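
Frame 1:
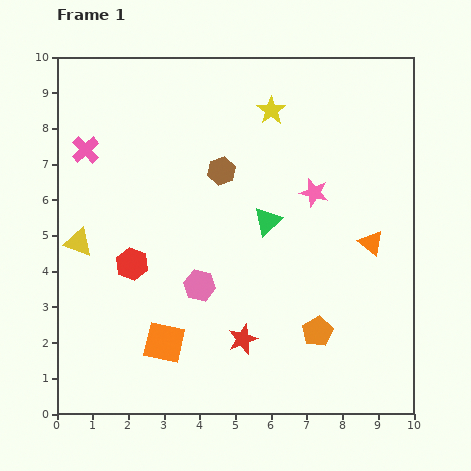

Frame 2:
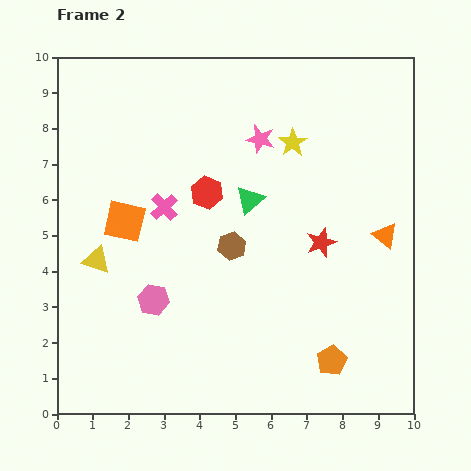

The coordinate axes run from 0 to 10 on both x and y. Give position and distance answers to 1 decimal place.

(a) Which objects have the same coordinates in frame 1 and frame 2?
none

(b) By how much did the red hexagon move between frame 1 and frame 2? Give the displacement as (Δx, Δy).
(2.1, 2.0)

The red hexagon was at (2.1, 4.2) in frame 1 and (4.2, 6.2) in frame 2.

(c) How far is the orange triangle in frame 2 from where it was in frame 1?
0.4

The orange triangle moved from (8.8, 4.8) to (9.2, 5.0), a distance of √(0.4² + 0.2²) ≈ 0.4.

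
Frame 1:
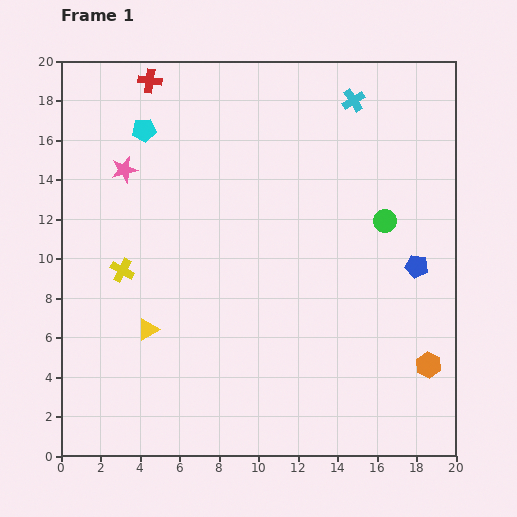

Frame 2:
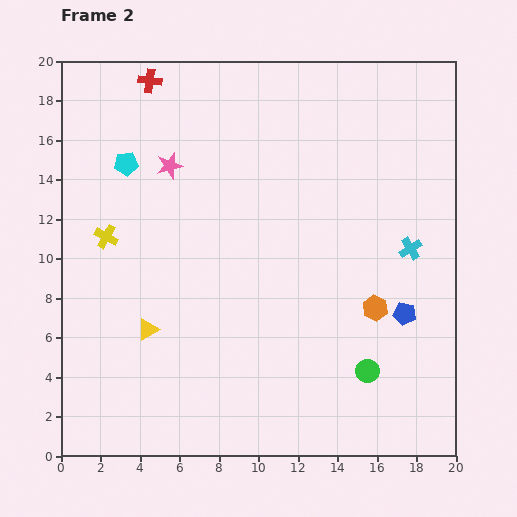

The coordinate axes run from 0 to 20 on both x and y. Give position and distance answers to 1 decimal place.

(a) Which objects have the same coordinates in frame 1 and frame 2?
the yellow triangle, the red cross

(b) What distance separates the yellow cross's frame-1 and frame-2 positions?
1.9

The yellow cross moved from (3.1, 9.4) to (2.3, 11.1), a distance of √(0.8² + 1.7²) ≈ 1.9.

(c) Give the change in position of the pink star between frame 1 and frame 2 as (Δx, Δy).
(2.3, 0.2)

The pink star was at (3.2, 14.5) in frame 1 and (5.5, 14.7) in frame 2.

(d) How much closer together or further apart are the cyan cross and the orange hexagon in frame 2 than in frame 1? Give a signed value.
-10.4

Distance in frame 1: 13.9. Distance in frame 2: 3.5.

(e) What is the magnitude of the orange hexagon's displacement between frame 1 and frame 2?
4.0

The orange hexagon moved from (18.6, 4.6) to (15.9, 7.5), a distance of √(2.7² + 2.9²) ≈ 4.0.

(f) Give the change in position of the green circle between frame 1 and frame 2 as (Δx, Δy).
(-0.9, -7.6)

The green circle was at (16.4, 11.9) in frame 1 and (15.5, 4.3) in frame 2.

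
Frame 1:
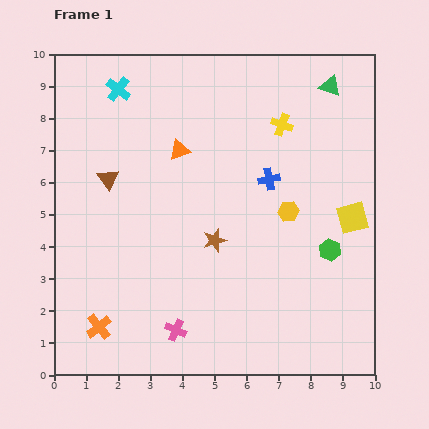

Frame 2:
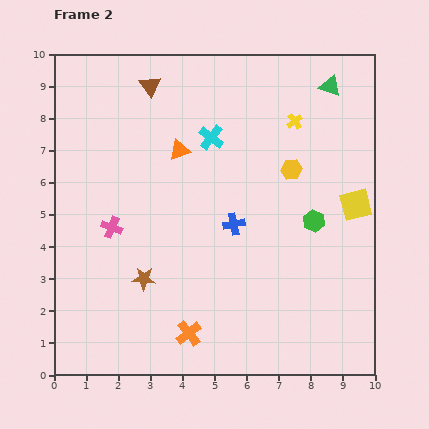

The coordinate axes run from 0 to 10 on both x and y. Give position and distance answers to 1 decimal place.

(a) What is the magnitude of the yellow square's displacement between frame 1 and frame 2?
0.4

The yellow square moved from (9.3, 4.9) to (9.4, 5.3), a distance of √(0.1² + 0.4²) ≈ 0.4.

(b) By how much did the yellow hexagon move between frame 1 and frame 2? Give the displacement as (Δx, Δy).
(0.1, 1.3)

The yellow hexagon was at (7.3, 5.1) in frame 1 and (7.4, 6.4) in frame 2.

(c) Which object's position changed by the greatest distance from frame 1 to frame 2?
the pink cross

(moved 3.8; next 3.3)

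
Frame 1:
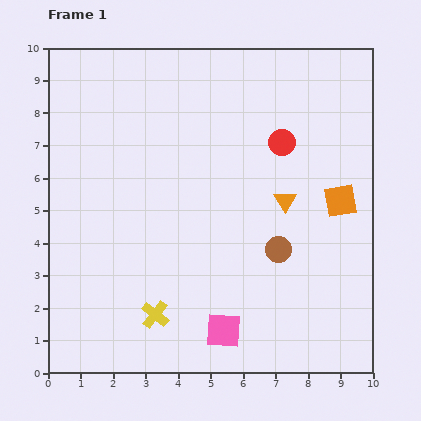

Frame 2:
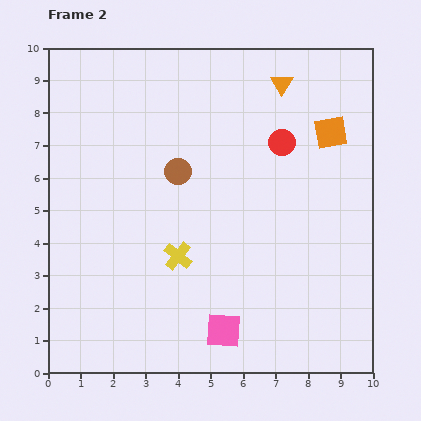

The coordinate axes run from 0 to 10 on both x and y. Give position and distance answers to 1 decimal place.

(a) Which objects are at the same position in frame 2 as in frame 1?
the red circle, the pink square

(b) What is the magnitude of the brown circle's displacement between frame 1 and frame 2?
3.9

The brown circle moved from (7.1, 3.8) to (4.0, 6.2), a distance of √(3.1² + 2.4²) ≈ 3.9.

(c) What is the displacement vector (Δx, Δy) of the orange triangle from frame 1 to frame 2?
(-0.1, 3.6)

The orange triangle was at (7.3, 5.3) in frame 1 and (7.2, 8.9) in frame 2.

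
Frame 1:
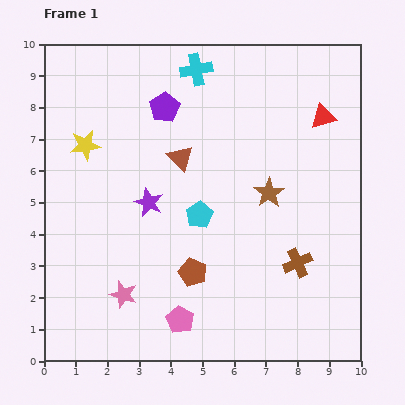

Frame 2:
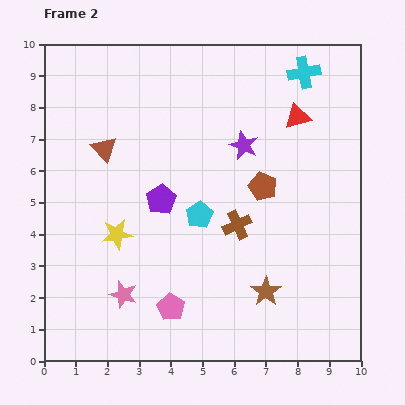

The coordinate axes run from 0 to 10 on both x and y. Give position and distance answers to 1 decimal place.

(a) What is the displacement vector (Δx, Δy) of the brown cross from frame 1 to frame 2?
(-1.9, 1.2)

The brown cross was at (8.0, 3.1) in frame 1 and (6.1, 4.3) in frame 2.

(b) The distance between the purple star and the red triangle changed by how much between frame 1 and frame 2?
-4.2

Distance in frame 1: 6.1. Distance in frame 2: 1.9.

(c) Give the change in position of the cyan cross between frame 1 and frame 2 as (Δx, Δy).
(3.4, -0.1)

The cyan cross was at (4.8, 9.2) in frame 1 and (8.2, 9.1) in frame 2.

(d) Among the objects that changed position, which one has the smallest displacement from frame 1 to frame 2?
the pink pentagon

(moved 0.5)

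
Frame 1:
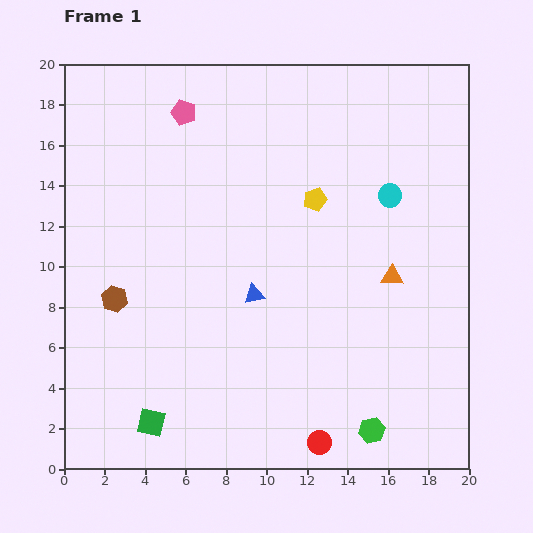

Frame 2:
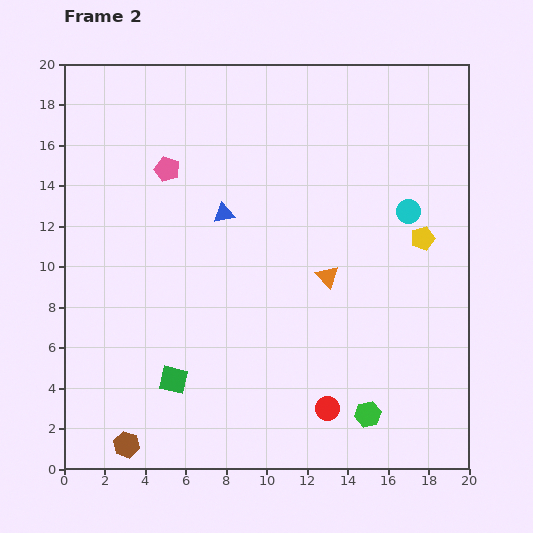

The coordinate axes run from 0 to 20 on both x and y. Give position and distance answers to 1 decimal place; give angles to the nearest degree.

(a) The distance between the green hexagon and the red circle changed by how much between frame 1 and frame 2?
-0.7

Distance in frame 1: 2.7. Distance in frame 2: 2.0.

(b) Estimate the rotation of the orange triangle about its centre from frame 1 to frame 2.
46° clockwise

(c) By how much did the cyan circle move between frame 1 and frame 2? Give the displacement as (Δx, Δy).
(0.9, -0.8)

The cyan circle was at (16.1, 13.5) in frame 1 and (17.0, 12.7) in frame 2.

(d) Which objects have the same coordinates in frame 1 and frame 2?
none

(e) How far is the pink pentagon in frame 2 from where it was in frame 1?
2.9

The pink pentagon moved from (5.9, 17.6) to (5.1, 14.8), a distance of √(0.8² + 2.8²) ≈ 2.9.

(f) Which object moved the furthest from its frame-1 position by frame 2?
the brown hexagon

(moved 7.2; next 5.6)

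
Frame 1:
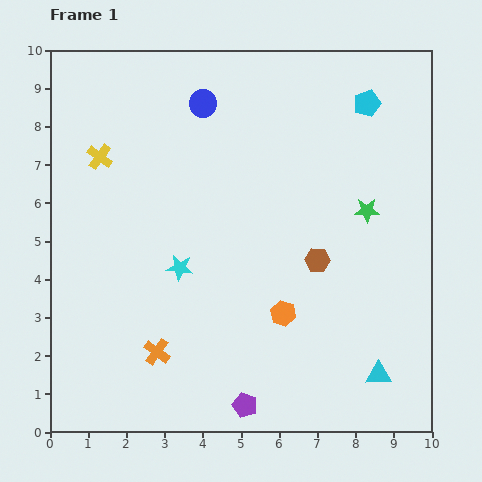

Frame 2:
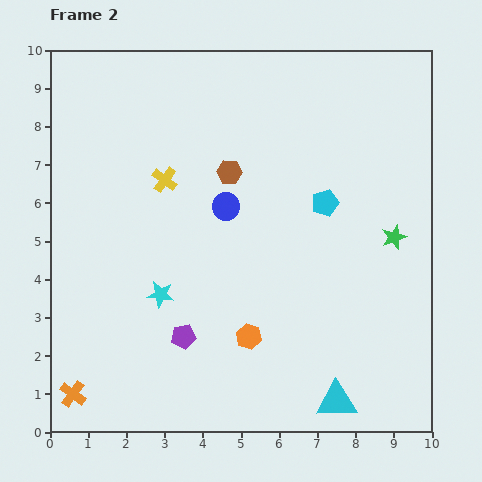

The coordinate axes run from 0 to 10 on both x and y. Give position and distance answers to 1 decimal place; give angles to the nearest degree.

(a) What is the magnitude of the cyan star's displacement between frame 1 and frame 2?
0.9

The cyan star moved from (3.4, 4.3) to (2.9, 3.6), a distance of √(0.5² + 0.7²) ≈ 0.9.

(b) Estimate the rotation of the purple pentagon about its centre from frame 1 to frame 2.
28° counter-clockwise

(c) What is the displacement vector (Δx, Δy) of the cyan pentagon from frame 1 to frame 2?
(-1.1, -2.6)

The cyan pentagon was at (8.3, 8.6) in frame 1 and (7.2, 6.0) in frame 2.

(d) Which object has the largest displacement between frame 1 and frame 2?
the brown hexagon

(moved 3.3; next 2.8)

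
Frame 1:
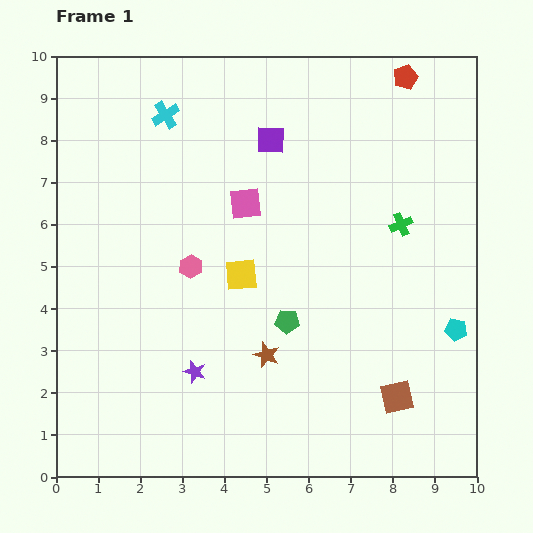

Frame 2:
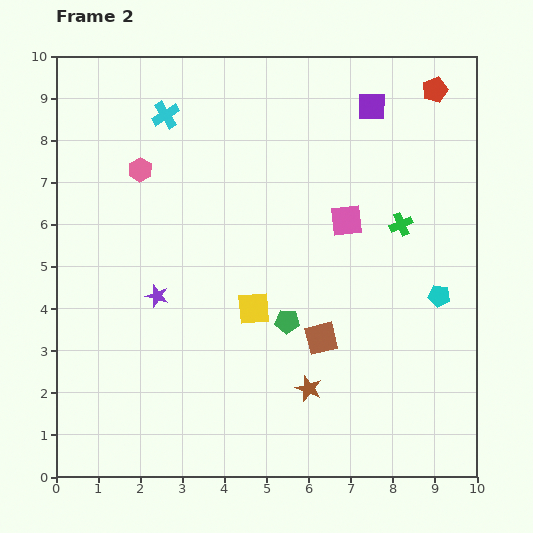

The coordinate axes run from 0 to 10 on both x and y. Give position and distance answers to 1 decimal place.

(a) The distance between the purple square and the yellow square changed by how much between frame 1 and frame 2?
+2.3

Distance in frame 1: 3.3. Distance in frame 2: 5.6.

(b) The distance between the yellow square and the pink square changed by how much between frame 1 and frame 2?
+1.3

Distance in frame 1: 1.7. Distance in frame 2: 3.0.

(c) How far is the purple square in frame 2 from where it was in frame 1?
2.5

The purple square moved from (5.1, 8.0) to (7.5, 8.8), a distance of √(2.4² + 0.8²) ≈ 2.5.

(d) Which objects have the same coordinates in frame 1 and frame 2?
the cyan cross, the green pentagon, the green cross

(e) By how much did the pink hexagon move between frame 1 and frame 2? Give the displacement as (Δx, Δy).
(-1.2, 2.3)

The pink hexagon was at (3.2, 5.0) in frame 1 and (2.0, 7.3) in frame 2.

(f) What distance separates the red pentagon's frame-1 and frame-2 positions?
0.8

The red pentagon moved from (8.3, 9.5) to (9.0, 9.2), a distance of √(0.7² + 0.3²) ≈ 0.8.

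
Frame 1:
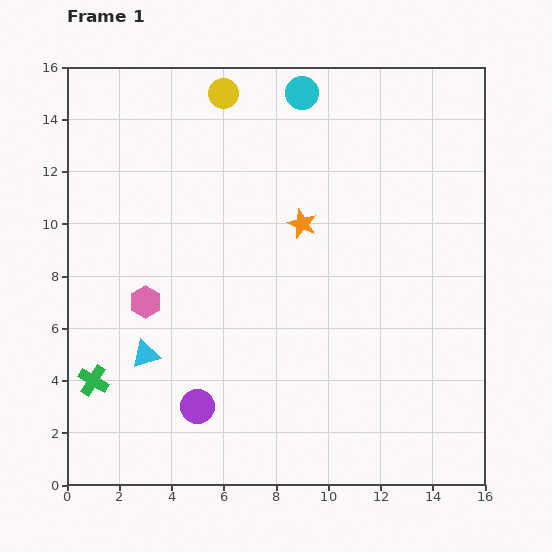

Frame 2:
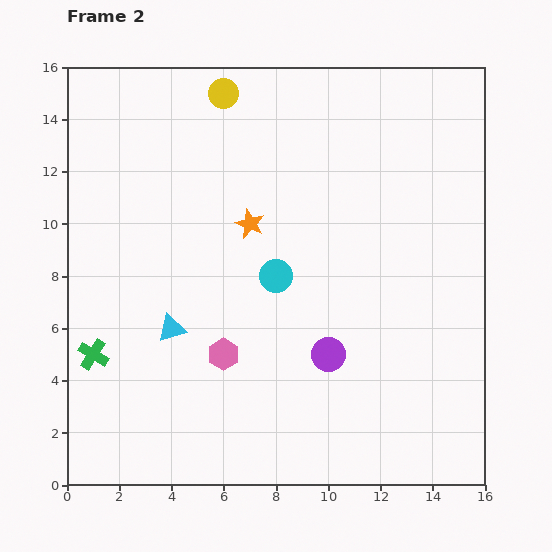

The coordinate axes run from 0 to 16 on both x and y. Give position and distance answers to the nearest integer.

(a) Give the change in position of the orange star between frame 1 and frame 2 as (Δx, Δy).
(-2, 0)

The orange star was at (9, 10) in frame 1 and (7, 10) in frame 2.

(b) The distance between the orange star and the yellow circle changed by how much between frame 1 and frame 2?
-1

Distance in frame 1: 6. Distance in frame 2: 5.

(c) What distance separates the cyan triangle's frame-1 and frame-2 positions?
1

The cyan triangle moved from (3, 5) to (4, 6), a distance of √(1² + 1²) ≈ 1.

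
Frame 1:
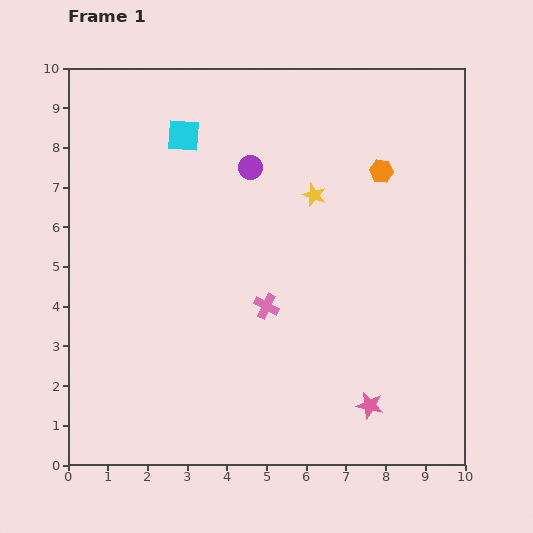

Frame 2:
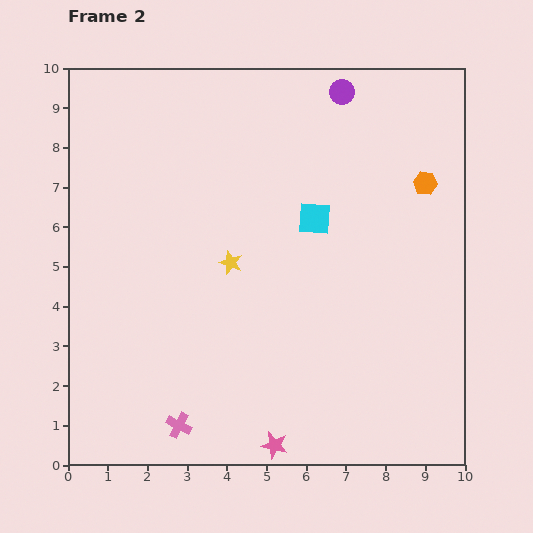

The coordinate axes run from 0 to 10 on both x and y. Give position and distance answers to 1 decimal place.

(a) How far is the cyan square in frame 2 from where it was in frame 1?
3.9

The cyan square moved from (2.9, 8.3) to (6.2, 6.2), a distance of √(3.3² + 2.1²) ≈ 3.9.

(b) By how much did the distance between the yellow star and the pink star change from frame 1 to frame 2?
-0.8

Distance in frame 1: 5.5. Distance in frame 2: 4.7.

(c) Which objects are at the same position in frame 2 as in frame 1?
none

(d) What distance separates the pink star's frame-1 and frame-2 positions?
2.6

The pink star moved from (7.6, 1.5) to (5.2, 0.5), a distance of √(2.4² + 1.0²) ≈ 2.6.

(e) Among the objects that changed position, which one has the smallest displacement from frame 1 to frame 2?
the orange hexagon

(moved 1.1)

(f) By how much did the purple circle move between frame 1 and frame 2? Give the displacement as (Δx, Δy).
(2.3, 1.9)

The purple circle was at (4.6, 7.5) in frame 1 and (6.9, 9.4) in frame 2.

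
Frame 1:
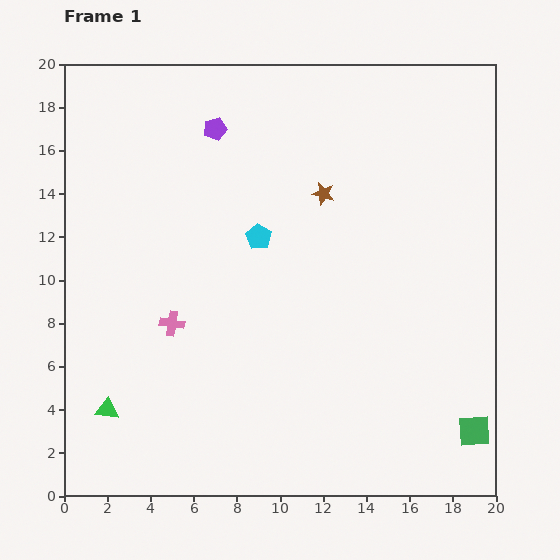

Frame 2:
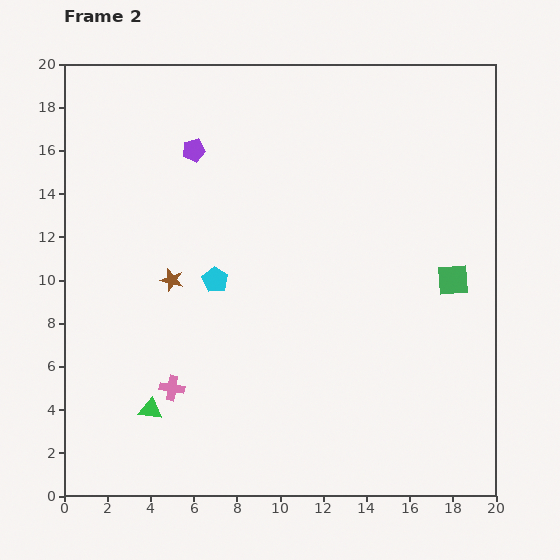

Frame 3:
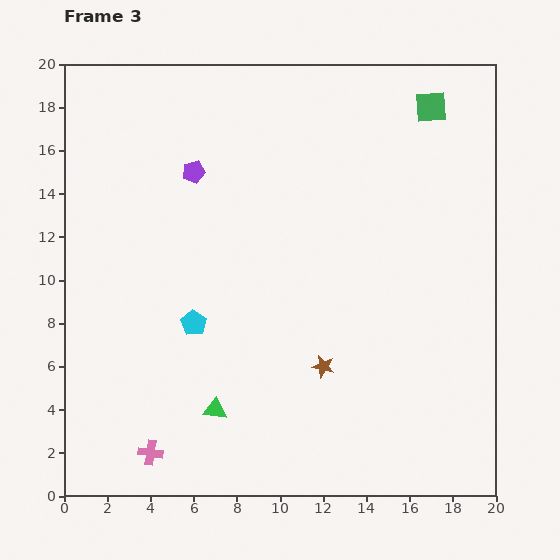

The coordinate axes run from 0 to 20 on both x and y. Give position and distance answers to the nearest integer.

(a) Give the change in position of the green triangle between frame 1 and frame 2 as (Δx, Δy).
(2, 0)

The green triangle was at (2, 4) in frame 1 and (4, 4) in frame 2.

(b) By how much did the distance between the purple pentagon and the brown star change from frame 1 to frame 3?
+5

Distance in frame 1: 6. Distance in frame 3: 11.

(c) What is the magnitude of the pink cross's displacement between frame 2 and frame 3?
3

The pink cross moved from (5, 5) to (4, 2), a distance of √(1² + 3²) ≈ 3.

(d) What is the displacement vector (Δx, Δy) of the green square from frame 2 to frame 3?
(-1, 8)

The green square was at (18, 10) in frame 2 and (17, 18) in frame 3.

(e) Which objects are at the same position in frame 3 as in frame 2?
none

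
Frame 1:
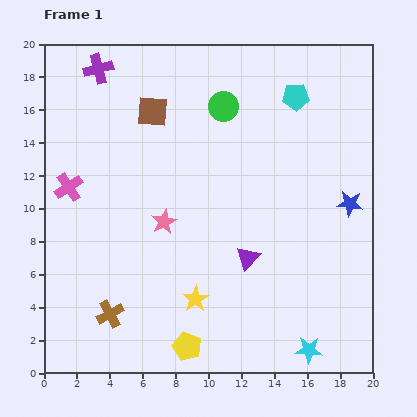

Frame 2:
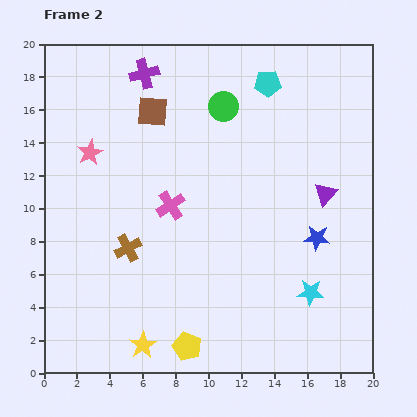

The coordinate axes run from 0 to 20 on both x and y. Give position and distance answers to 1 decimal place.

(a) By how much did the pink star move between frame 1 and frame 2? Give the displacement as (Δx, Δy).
(-4.5, 4.2)

The pink star was at (7.3, 9.2) in frame 1 and (2.8, 13.4) in frame 2.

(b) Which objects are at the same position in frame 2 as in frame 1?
the green circle, the yellow pentagon, the brown square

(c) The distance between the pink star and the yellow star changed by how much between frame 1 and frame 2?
+7.0

Distance in frame 1: 5.1. Distance in frame 2: 12.1.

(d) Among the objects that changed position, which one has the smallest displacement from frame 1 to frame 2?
the cyan pentagon

(moved 1.9)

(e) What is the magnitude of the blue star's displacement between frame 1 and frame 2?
2.9

The blue star moved from (18.6, 10.3) to (16.6, 8.2), a distance of √(2.0² + 2.1²) ≈ 2.9.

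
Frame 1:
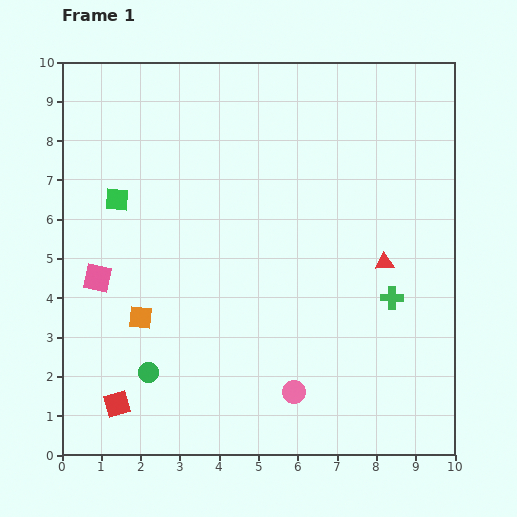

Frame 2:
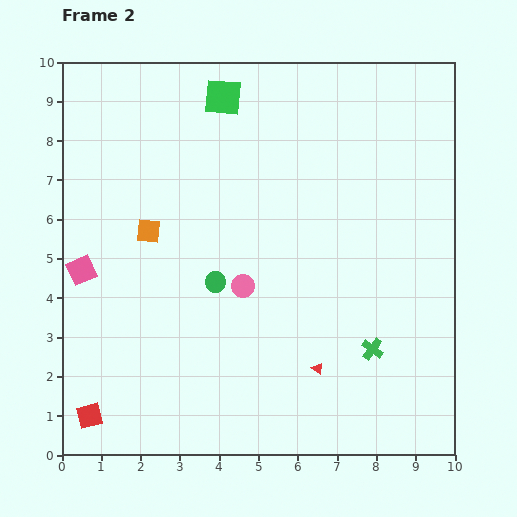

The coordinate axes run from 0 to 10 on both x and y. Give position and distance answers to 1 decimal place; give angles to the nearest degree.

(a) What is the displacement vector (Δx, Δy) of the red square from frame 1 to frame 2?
(-0.7, -0.3)

The red square was at (1.4, 1.3) in frame 1 and (0.7, 1.0) in frame 2.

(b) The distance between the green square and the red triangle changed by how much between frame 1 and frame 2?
+0.3

Distance in frame 1: 7.0. Distance in frame 2: 7.3.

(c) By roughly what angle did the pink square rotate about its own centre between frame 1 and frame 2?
35° counter-clockwise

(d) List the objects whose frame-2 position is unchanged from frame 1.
none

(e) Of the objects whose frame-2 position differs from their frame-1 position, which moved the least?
the pink square

(moved 0.4)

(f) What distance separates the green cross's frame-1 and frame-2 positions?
1.4

The green cross moved from (8.4, 4.0) to (7.9, 2.7), a distance of √(0.5² + 1.3²) ≈ 1.4.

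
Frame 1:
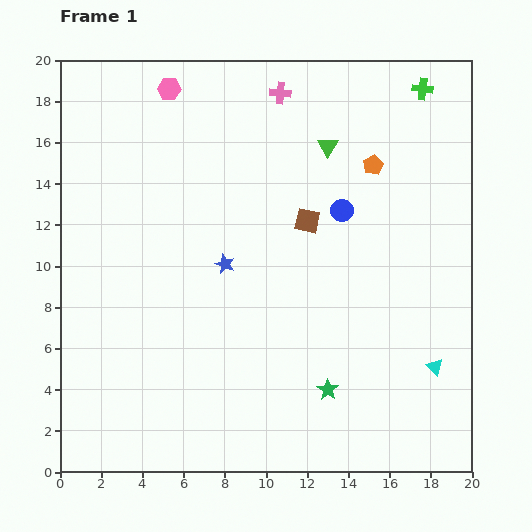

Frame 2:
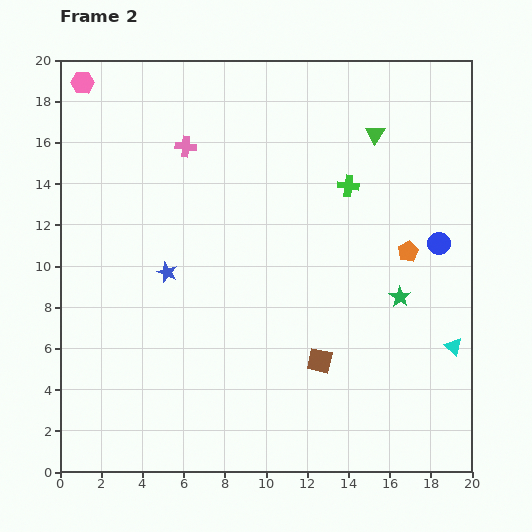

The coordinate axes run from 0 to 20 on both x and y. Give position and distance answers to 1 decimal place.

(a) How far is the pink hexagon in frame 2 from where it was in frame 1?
4.2

The pink hexagon moved from (5.3, 18.6) to (1.1, 18.9), a distance of √(4.2² + 0.3²) ≈ 4.2.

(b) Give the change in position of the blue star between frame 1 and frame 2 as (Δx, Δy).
(-2.8, -0.4)

The blue star was at (8.0, 10.1) in frame 1 and (5.2, 9.7) in frame 2.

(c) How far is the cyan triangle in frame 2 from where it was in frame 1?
1.3

The cyan triangle moved from (18.2, 5.1) to (19.1, 6.1), a distance of √(0.9² + 1.0²) ≈ 1.3.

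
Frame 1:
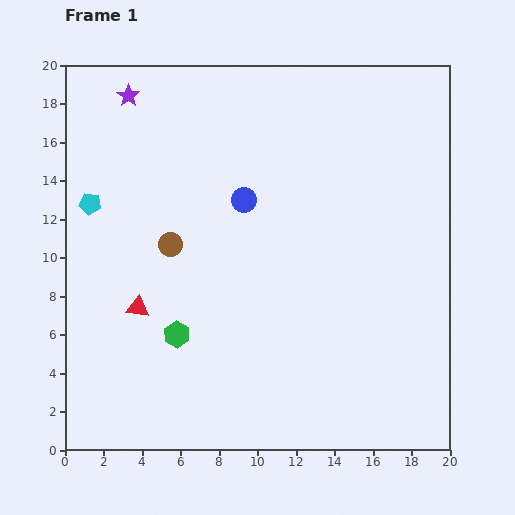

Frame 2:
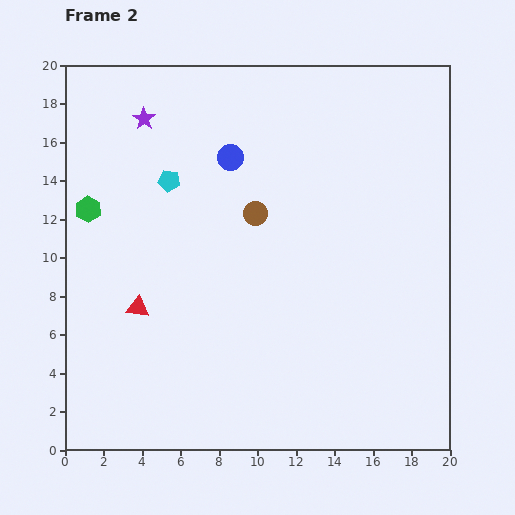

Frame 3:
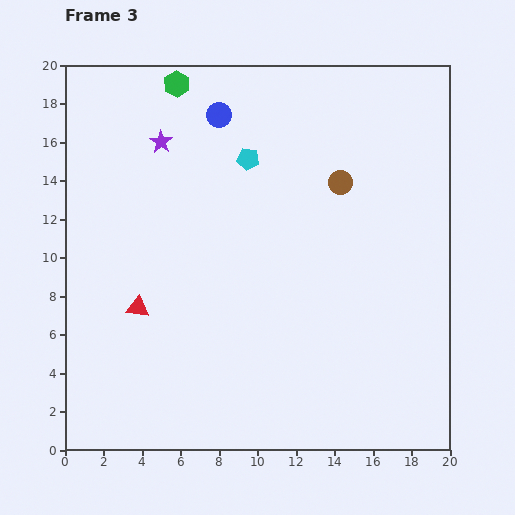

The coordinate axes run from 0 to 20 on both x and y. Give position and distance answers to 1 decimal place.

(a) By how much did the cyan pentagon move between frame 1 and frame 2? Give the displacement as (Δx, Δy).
(4.1, 1.2)

The cyan pentagon was at (1.3, 12.8) in frame 1 and (5.4, 14.0) in frame 2.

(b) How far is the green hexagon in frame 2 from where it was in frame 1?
8.0

The green hexagon moved from (5.8, 6.0) to (1.2, 12.5), a distance of √(4.6² + 6.5²) ≈ 8.0.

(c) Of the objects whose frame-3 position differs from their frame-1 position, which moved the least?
the purple star

(moved 2.9)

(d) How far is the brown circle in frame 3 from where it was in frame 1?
9.4

The brown circle moved from (5.5, 10.7) to (14.3, 13.9), a distance of √(8.8² + 3.2²) ≈ 9.4.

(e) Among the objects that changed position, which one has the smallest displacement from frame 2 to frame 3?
the purple star

(moved 1.5)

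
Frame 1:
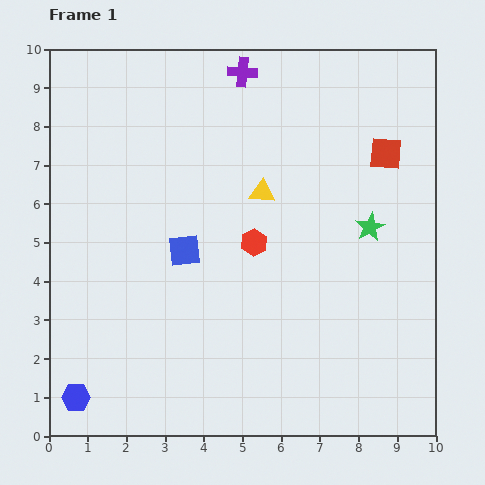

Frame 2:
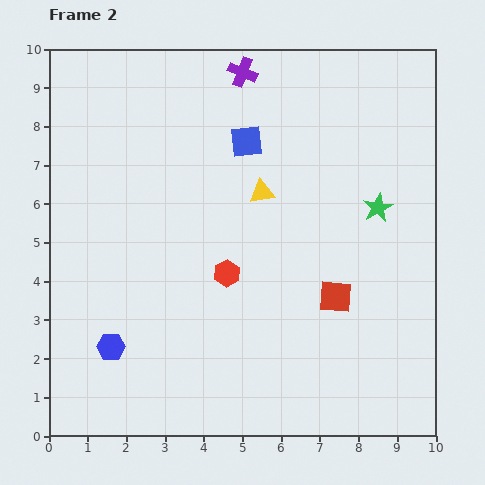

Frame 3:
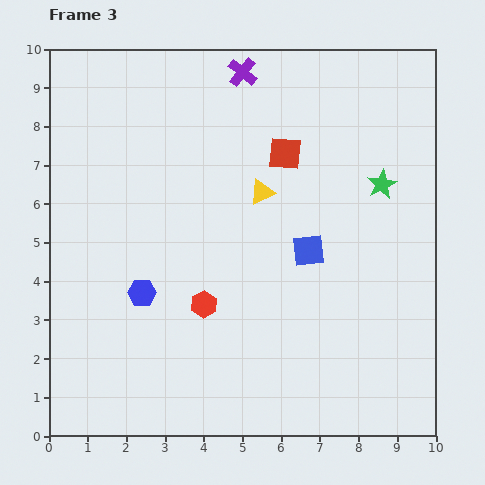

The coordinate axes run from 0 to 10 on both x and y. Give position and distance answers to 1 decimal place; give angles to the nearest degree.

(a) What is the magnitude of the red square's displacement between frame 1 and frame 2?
3.9

The red square moved from (8.7, 7.3) to (7.4, 3.6), a distance of √(1.3² + 3.7²) ≈ 3.9.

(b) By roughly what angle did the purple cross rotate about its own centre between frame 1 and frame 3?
35° clockwise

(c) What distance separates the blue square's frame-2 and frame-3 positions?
3.2

The blue square moved from (5.1, 7.6) to (6.7, 4.8), a distance of √(1.6² + 2.8²) ≈ 3.2.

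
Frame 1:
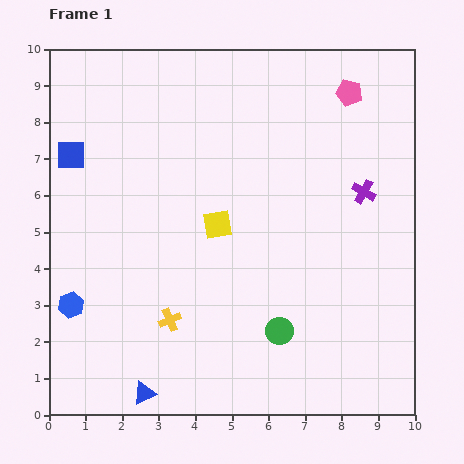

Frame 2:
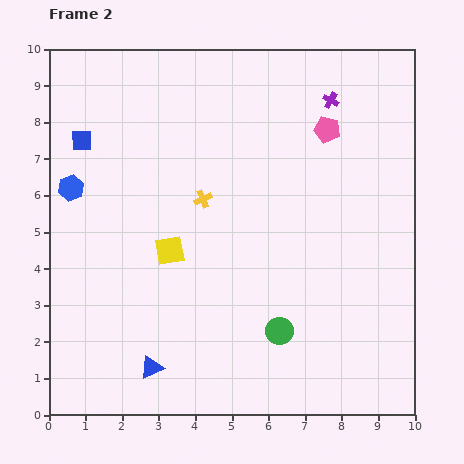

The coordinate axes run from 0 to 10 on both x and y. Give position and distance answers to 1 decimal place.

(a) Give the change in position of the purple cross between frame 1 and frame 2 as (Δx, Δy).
(-0.9, 2.5)

The purple cross was at (8.6, 6.1) in frame 1 and (7.7, 8.6) in frame 2.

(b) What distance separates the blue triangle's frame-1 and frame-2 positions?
0.7

The blue triangle moved from (2.6, 0.6) to (2.8, 1.3), a distance of √(0.2² + 0.7²) ≈ 0.7.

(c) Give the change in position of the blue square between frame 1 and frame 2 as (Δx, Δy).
(0.3, 0.4)

The blue square was at (0.6, 7.1) in frame 1 and (0.9, 7.5) in frame 2.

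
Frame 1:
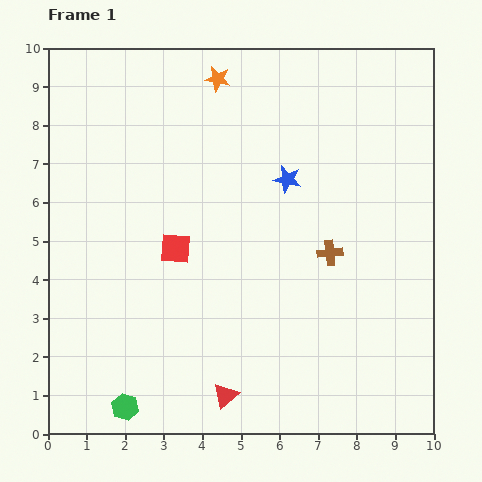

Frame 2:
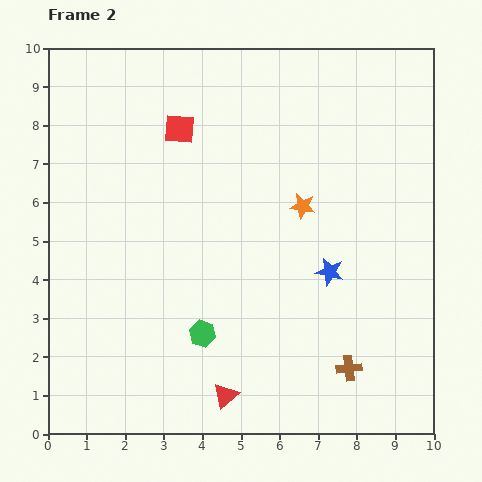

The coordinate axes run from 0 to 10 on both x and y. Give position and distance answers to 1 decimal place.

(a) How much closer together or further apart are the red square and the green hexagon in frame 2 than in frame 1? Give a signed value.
+1.0

Distance in frame 1: 4.3. Distance in frame 2: 5.3.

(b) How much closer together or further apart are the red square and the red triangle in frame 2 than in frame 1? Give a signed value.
+3.0

Distance in frame 1: 4.0. Distance in frame 2: 7.0.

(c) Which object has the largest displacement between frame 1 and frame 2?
the orange star

(moved 4.0; next 3.1)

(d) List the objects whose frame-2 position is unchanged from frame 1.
the red triangle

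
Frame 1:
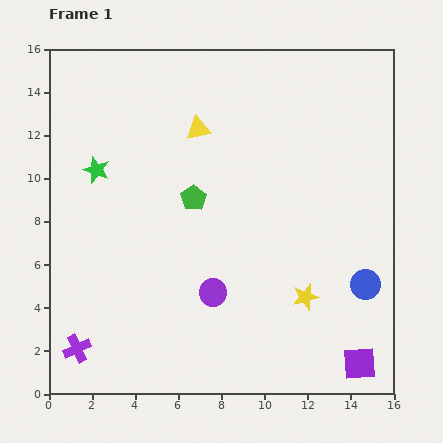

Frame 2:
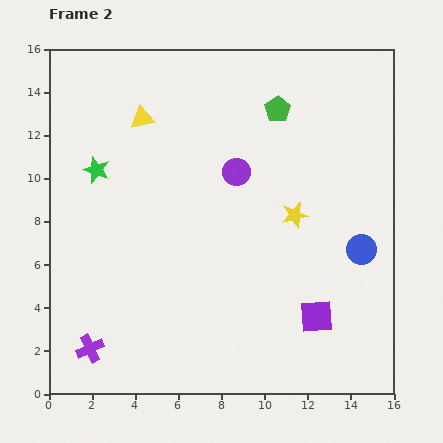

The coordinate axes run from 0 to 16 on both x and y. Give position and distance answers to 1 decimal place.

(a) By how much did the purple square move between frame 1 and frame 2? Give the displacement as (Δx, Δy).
(-2.0, 2.2)

The purple square was at (14.4, 1.4) in frame 1 and (12.4, 3.6) in frame 2.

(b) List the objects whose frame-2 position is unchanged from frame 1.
the green star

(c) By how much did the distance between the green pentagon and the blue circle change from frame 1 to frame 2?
-1.3

Distance in frame 1: 8.9. Distance in frame 2: 7.6.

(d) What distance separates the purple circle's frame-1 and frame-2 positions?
5.7

The purple circle moved from (7.6, 4.7) to (8.7, 10.3), a distance of √(1.1² + 5.6²) ≈ 5.7.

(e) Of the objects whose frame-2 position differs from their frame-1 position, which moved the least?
the purple cross

(moved 0.6)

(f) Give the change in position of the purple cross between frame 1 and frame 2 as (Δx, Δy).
(0.6, 0.0)

The purple cross was at (1.3, 2.1) in frame 1 and (1.9, 2.1) in frame 2.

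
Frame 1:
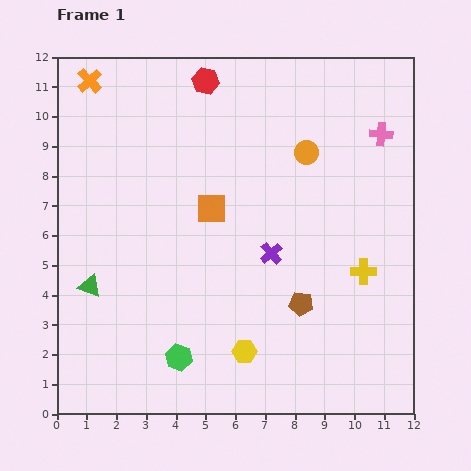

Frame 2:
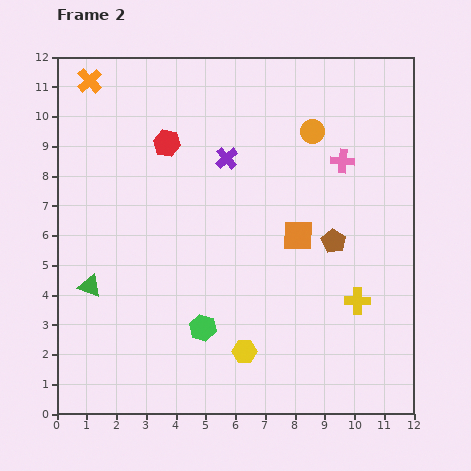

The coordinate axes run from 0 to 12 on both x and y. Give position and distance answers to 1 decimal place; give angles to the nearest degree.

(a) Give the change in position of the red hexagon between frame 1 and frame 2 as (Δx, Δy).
(-1.3, -2.1)

The red hexagon was at (5.0, 11.2) in frame 1 and (3.7, 9.1) in frame 2.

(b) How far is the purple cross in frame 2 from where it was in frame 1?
3.5

The purple cross moved from (7.2, 5.4) to (5.7, 8.6), a distance of √(1.5² + 3.2²) ≈ 3.5.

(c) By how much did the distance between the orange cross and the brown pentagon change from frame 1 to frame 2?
-0.5

Distance in frame 1: 10.3. Distance in frame 2: 9.8.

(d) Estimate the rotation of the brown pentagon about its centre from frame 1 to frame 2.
21° clockwise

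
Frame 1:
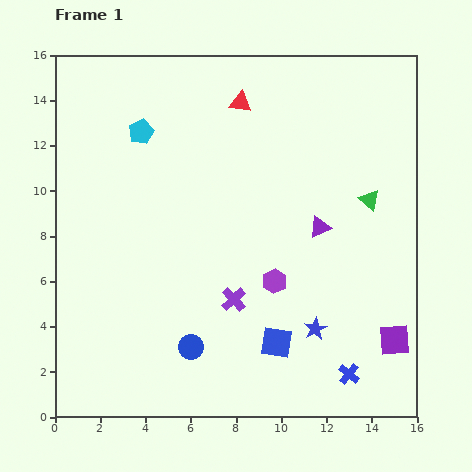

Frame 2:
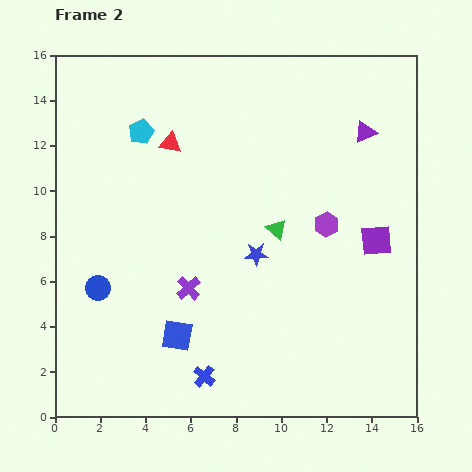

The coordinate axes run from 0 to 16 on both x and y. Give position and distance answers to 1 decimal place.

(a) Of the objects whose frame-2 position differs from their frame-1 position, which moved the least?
the purple cross

(moved 2.1)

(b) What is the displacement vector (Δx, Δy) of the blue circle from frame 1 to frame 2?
(-4.1, 2.6)

The blue circle was at (6.0, 3.1) in frame 1 and (1.9, 5.7) in frame 2.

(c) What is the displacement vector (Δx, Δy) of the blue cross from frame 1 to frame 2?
(-6.4, -0.1)

The blue cross was at (13.0, 1.9) in frame 1 and (6.6, 1.8) in frame 2.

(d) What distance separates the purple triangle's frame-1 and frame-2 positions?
4.7

The purple triangle moved from (11.7, 8.4) to (13.7, 12.6), a distance of √(2.0² + 4.2²) ≈ 4.7.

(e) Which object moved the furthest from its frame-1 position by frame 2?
the blue cross

(moved 6.4; next 4.9)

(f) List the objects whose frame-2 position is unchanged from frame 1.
the cyan pentagon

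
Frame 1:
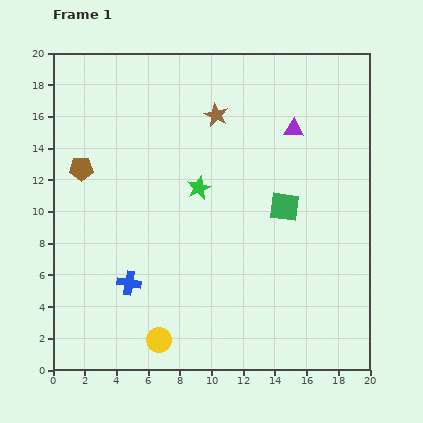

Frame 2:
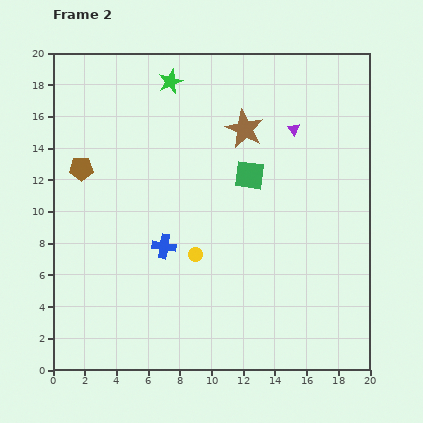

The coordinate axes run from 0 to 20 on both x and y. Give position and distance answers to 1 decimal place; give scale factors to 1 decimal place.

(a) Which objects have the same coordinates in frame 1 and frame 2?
the purple triangle, the brown pentagon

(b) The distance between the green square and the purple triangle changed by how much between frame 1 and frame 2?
-0.9

Distance in frame 1: 4.9. Distance in frame 2: 4.0.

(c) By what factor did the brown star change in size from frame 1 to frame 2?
1.6×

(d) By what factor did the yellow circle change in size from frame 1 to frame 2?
0.6×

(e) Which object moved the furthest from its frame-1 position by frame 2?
the green star

(moved 6.9; next 5.9)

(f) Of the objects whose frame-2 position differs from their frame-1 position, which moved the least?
the brown star

(moved 2.0)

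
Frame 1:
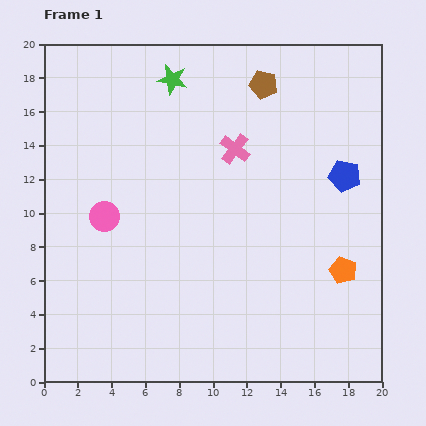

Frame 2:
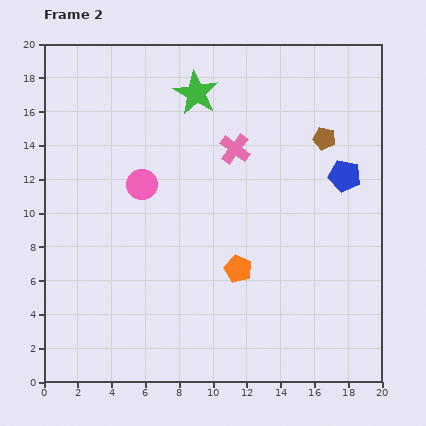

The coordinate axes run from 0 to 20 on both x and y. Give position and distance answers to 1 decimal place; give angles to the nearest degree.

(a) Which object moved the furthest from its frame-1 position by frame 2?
the orange pentagon

(moved 6.2; next 4.8)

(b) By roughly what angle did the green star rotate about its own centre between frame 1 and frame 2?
18° clockwise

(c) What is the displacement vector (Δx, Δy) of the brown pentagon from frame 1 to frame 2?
(3.6, -3.2)

The brown pentagon was at (13.0, 17.6) in frame 1 and (16.6, 14.4) in frame 2.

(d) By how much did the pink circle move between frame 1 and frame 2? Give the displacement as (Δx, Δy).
(2.2, 1.9)

The pink circle was at (3.6, 9.8) in frame 1 and (5.8, 11.7) in frame 2.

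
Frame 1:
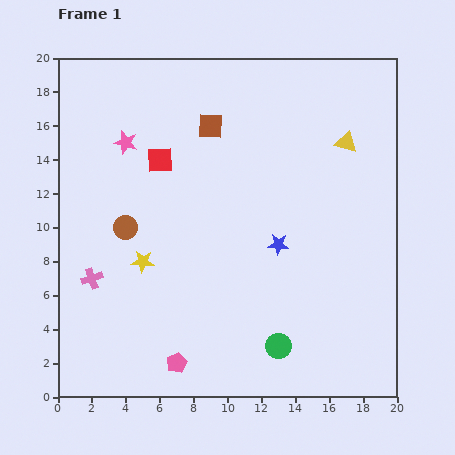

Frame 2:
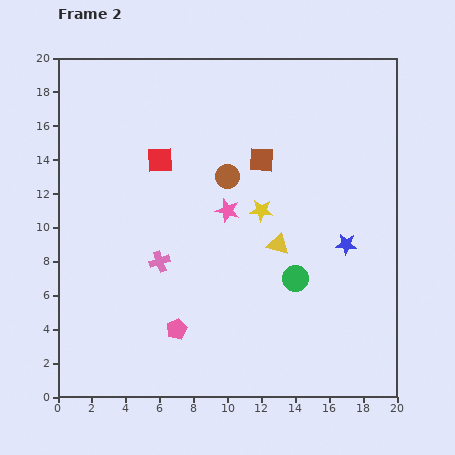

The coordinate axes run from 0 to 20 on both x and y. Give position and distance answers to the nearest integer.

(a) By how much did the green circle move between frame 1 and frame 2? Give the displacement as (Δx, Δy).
(1, 4)

The green circle was at (13, 3) in frame 1 and (14, 7) in frame 2.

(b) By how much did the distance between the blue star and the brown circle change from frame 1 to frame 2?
-1

Distance in frame 1: 9. Distance in frame 2: 8.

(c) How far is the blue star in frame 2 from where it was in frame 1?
4

The blue star moved from (13, 9) to (17, 9), a distance of √(4² + 0²) ≈ 4.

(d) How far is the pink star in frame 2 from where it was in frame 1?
7

The pink star moved from (4, 15) to (10, 11), a distance of √(6² + 4²) ≈ 7.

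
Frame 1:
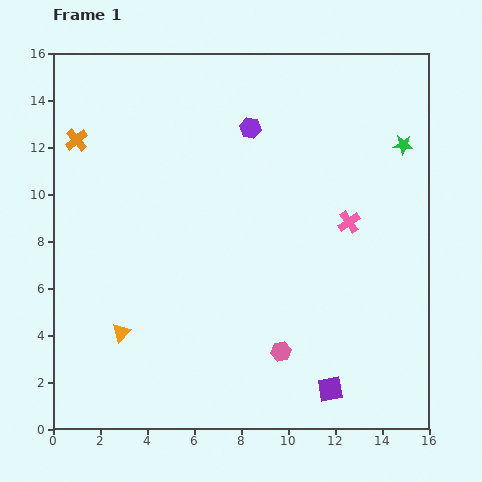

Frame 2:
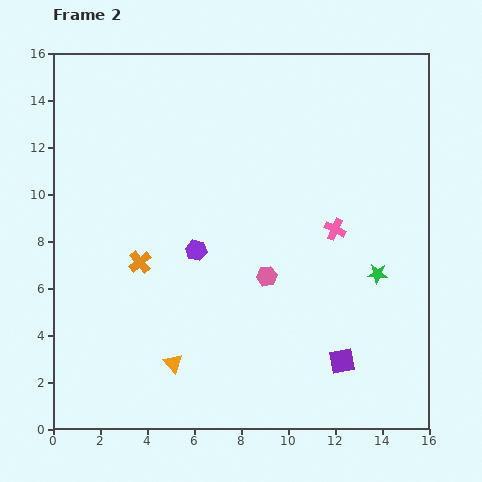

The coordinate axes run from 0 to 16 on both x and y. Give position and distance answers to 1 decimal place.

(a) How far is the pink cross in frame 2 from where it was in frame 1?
0.7

The pink cross moved from (12.6, 8.8) to (12.0, 8.5), a distance of √(0.6² + 0.3²) ≈ 0.7.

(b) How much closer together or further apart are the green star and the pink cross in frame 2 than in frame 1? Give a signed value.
-1.4

Distance in frame 1: 4.0. Distance in frame 2: 2.6.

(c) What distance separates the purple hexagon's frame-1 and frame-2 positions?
5.7

The purple hexagon moved from (8.4, 12.8) to (6.1, 7.6), a distance of √(2.3² + 5.2²) ≈ 5.7.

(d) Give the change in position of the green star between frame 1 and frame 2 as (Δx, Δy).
(-1.1, -5.5)

The green star was at (14.9, 12.1) in frame 1 and (13.8, 6.6) in frame 2.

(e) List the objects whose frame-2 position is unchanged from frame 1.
none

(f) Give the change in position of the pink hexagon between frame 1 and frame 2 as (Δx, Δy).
(-0.6, 3.2)

The pink hexagon was at (9.7, 3.3) in frame 1 and (9.1, 6.5) in frame 2.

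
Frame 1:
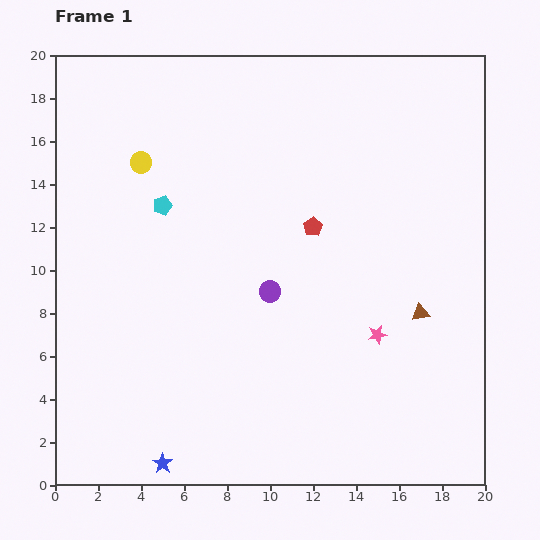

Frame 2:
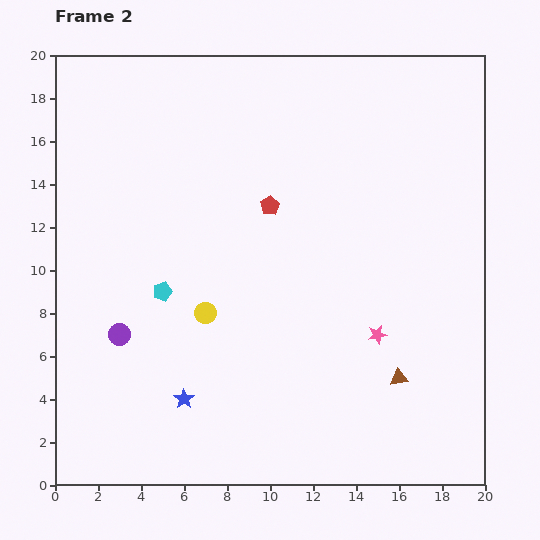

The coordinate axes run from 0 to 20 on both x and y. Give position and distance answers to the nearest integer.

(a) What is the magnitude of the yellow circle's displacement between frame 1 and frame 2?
8

The yellow circle moved from (4, 15) to (7, 8), a distance of √(3² + 7²) ≈ 8.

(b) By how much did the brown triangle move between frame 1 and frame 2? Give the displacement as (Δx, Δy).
(-1, -3)

The brown triangle was at (17, 8) in frame 1 and (16, 5) in frame 2.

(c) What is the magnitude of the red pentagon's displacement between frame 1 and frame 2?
2

The red pentagon moved from (12, 12) to (10, 13), a distance of √(2² + 1²) ≈ 2.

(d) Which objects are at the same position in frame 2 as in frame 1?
the pink star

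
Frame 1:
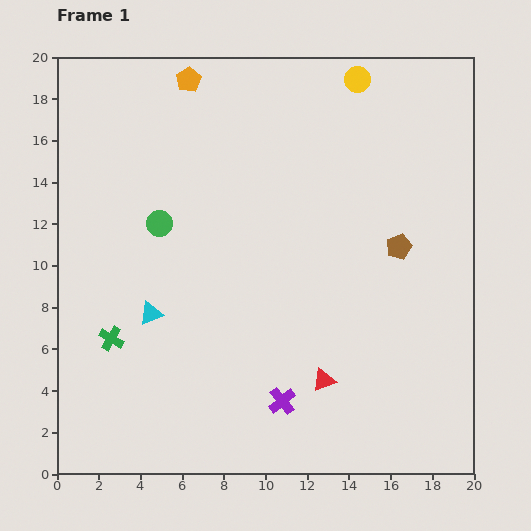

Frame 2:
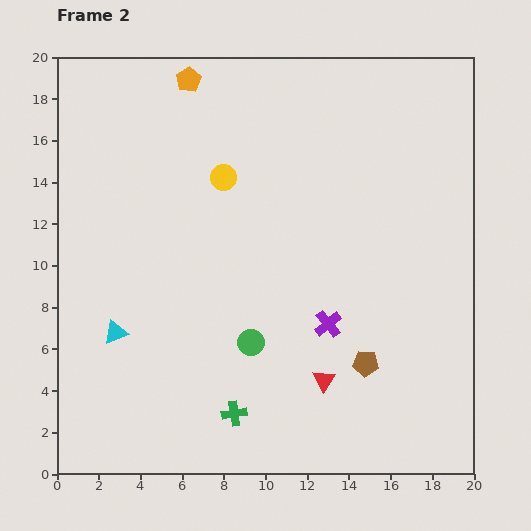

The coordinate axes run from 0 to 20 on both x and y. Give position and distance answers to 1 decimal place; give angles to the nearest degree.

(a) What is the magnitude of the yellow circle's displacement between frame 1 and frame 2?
7.9

The yellow circle moved from (14.4, 18.9) to (8.0, 14.2), a distance of √(6.4² + 4.7²) ≈ 7.9.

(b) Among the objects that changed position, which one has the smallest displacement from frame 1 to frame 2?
the cyan triangle

(moved 1.9)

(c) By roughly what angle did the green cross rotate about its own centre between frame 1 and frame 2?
39° counter-clockwise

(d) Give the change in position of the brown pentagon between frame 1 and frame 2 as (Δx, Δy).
(-1.6, -5.6)

The brown pentagon was at (16.4, 10.9) in frame 1 and (14.8, 5.3) in frame 2.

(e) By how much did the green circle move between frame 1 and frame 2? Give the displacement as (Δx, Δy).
(4.4, -5.7)

The green circle was at (4.9, 12.0) in frame 1 and (9.3, 6.3) in frame 2.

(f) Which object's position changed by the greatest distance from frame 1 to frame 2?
the yellow circle

(moved 7.9; next 7.2)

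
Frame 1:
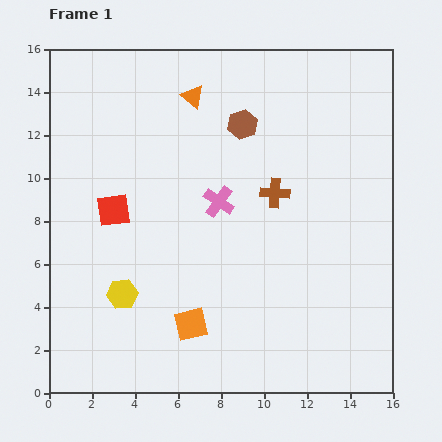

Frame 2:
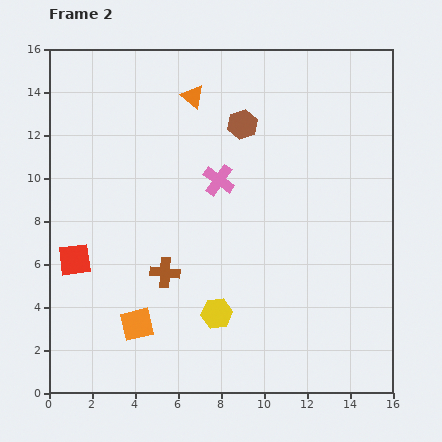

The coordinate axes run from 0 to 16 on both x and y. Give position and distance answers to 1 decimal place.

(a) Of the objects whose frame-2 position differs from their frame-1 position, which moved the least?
the pink cross

(moved 1.0)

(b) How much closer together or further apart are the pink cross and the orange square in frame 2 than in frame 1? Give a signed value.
+1.9

Distance in frame 1: 5.8. Distance in frame 2: 7.7.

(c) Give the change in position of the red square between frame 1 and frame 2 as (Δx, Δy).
(-1.8, -2.3)

The red square was at (3.0, 8.5) in frame 1 and (1.2, 6.2) in frame 2.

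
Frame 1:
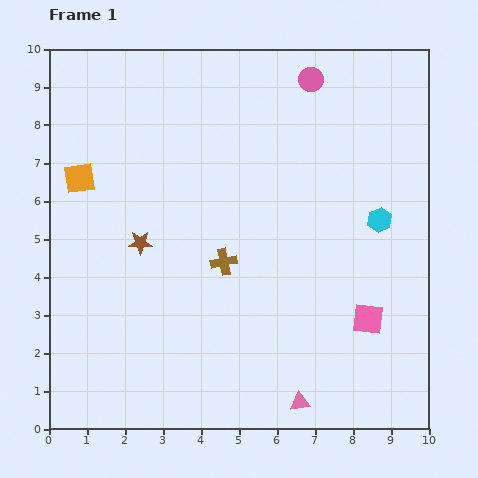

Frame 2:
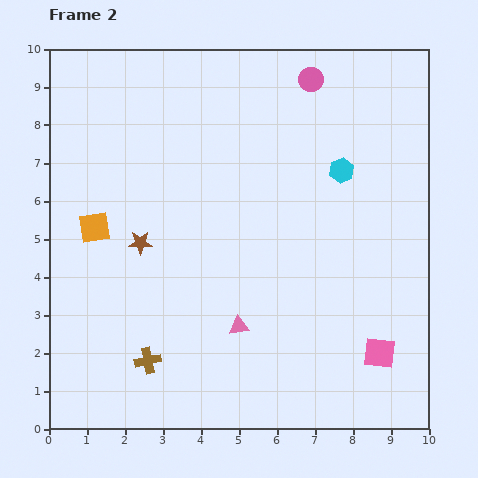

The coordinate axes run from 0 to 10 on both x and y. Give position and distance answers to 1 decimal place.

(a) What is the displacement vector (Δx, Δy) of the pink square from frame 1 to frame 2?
(0.3, -0.9)

The pink square was at (8.4, 2.9) in frame 1 and (8.7, 2.0) in frame 2.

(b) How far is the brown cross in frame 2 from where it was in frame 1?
3.3

The brown cross moved from (4.6, 4.4) to (2.6, 1.8), a distance of √(2.0² + 2.6²) ≈ 3.3.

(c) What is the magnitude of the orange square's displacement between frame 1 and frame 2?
1.4

The orange square moved from (0.8, 6.6) to (1.2, 5.3), a distance of √(0.4² + 1.3²) ≈ 1.4.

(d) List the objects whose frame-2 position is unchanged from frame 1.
the pink circle, the brown star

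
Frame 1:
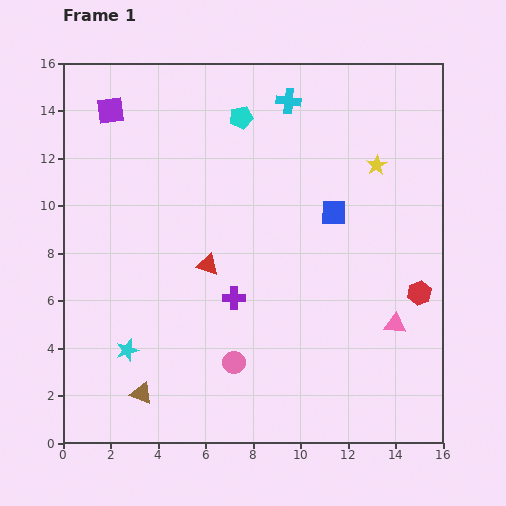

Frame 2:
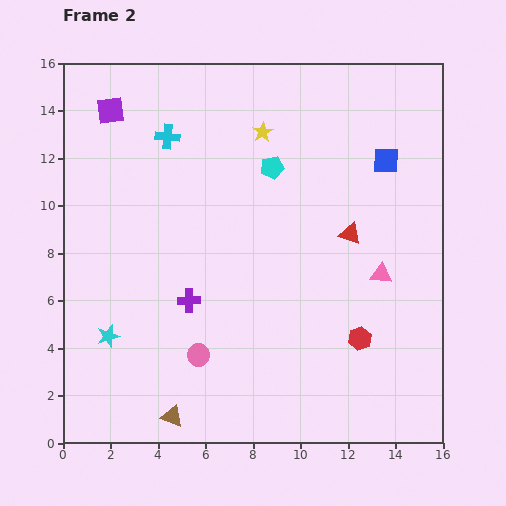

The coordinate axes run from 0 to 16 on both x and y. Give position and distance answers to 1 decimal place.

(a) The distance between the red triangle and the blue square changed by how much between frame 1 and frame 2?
-2.3

Distance in frame 1: 5.7. Distance in frame 2: 3.4.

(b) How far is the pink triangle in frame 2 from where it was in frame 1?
2.2

The pink triangle moved from (14.0, 5.0) to (13.4, 7.1), a distance of √(0.6² + 2.1²) ≈ 2.2.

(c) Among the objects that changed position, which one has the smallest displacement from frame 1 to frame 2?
the cyan star

(moved 1.0)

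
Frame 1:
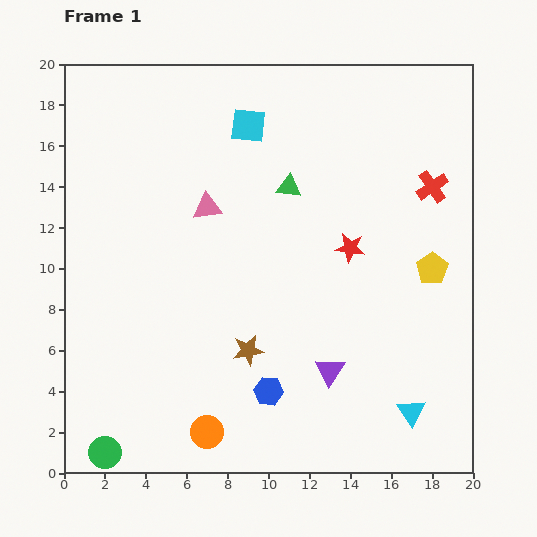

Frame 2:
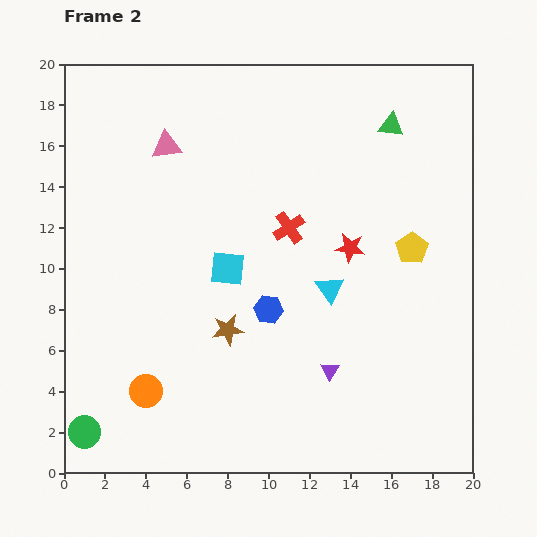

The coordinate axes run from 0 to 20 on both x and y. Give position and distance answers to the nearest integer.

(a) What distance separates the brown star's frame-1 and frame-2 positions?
1

The brown star moved from (9, 6) to (8, 7), a distance of √(1² + 1²) ≈ 1.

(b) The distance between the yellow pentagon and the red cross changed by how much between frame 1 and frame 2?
+2

Distance in frame 1: 4. Distance in frame 2: 6.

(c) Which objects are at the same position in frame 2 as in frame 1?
the red star, the purple triangle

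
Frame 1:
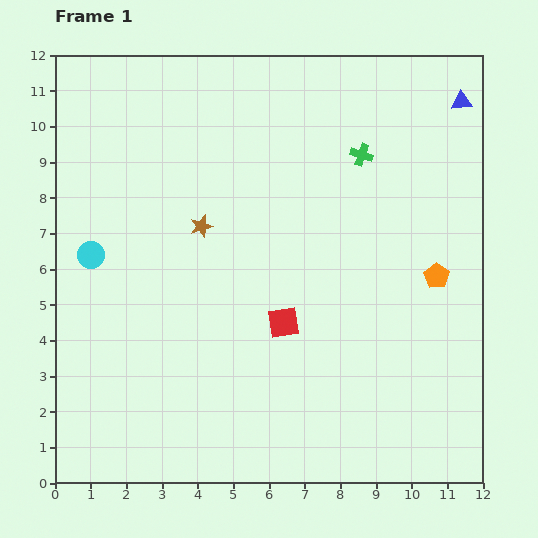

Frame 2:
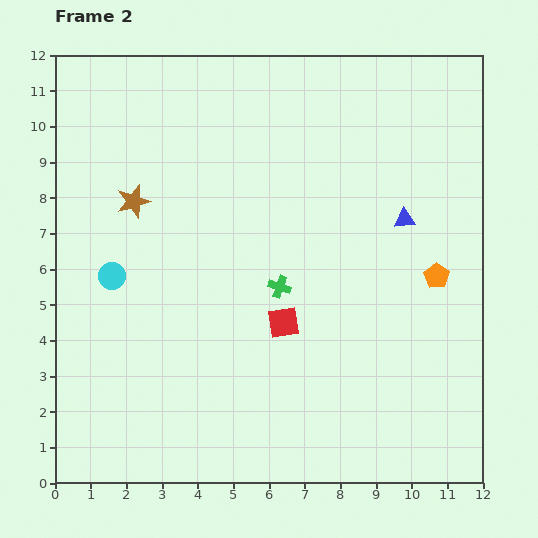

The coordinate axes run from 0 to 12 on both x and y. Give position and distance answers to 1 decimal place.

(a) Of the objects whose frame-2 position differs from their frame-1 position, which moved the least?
the cyan circle

(moved 0.8)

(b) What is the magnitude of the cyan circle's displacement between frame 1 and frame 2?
0.8

The cyan circle moved from (1.0, 6.4) to (1.6, 5.8), a distance of √(0.6² + 0.6²) ≈ 0.8.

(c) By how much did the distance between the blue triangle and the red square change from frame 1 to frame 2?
-3.5

Distance in frame 1: 8.0. Distance in frame 2: 4.5.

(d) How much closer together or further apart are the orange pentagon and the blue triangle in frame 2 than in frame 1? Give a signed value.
-3.1

Distance in frame 1: 4.9. Distance in frame 2: 1.8.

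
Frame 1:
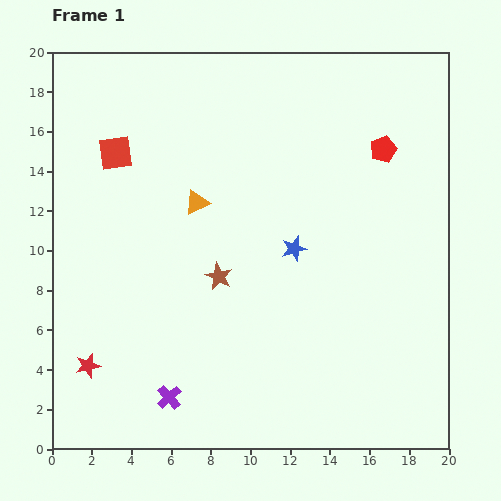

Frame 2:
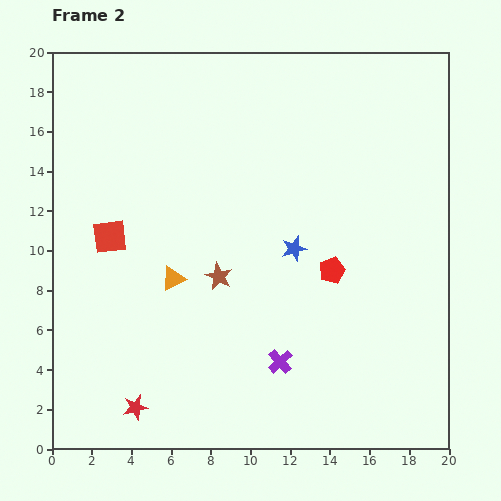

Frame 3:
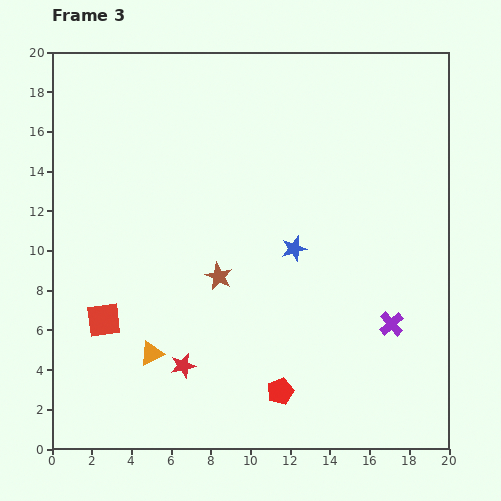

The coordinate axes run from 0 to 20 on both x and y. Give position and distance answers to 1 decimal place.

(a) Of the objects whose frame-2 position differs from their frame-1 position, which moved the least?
the red star

(moved 3.2)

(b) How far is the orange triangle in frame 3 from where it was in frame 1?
7.9

The orange triangle moved from (7.3, 12.4) to (5.0, 4.8), a distance of √(2.3² + 7.6²) ≈ 7.9.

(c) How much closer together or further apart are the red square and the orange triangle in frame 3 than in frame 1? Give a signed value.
-1.9

Distance in frame 1: 4.8. Distance in frame 3: 2.9.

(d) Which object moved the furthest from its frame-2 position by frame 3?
the red pentagon

(moved 6.6; next 5.9)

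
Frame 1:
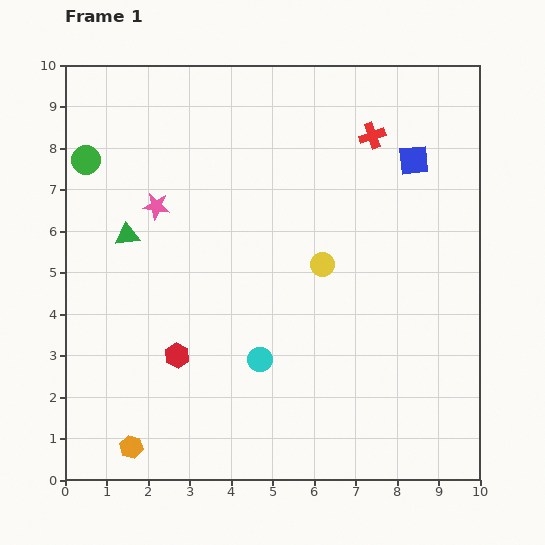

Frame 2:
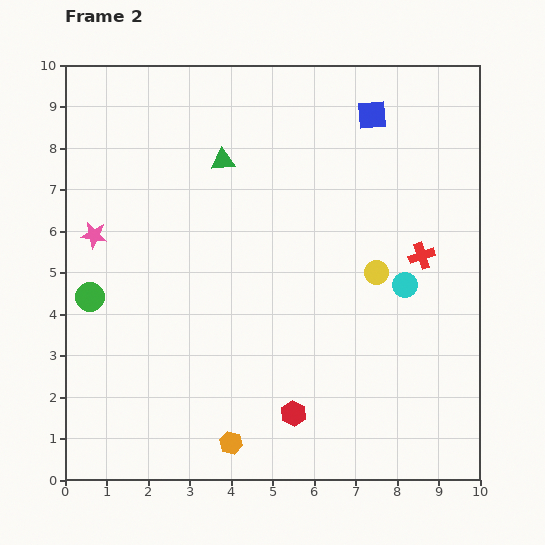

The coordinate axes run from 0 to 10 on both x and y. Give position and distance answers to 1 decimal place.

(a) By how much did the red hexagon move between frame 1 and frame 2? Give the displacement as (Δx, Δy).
(2.8, -1.4)

The red hexagon was at (2.7, 3.0) in frame 1 and (5.5, 1.6) in frame 2.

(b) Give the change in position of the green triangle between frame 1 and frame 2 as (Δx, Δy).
(2.3, 1.8)

The green triangle was at (1.5, 5.9) in frame 1 and (3.8, 7.7) in frame 2.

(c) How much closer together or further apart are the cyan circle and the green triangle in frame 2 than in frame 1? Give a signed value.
+0.9

Distance in frame 1: 4.4. Distance in frame 2: 5.3.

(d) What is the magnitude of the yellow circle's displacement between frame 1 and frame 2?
1.3

The yellow circle moved from (6.2, 5.2) to (7.5, 5.0), a distance of √(1.3² + 0.2²) ≈ 1.3.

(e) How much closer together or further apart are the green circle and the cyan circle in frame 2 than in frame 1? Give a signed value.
+1.2

Distance in frame 1: 6.4. Distance in frame 2: 7.6.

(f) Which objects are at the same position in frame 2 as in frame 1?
none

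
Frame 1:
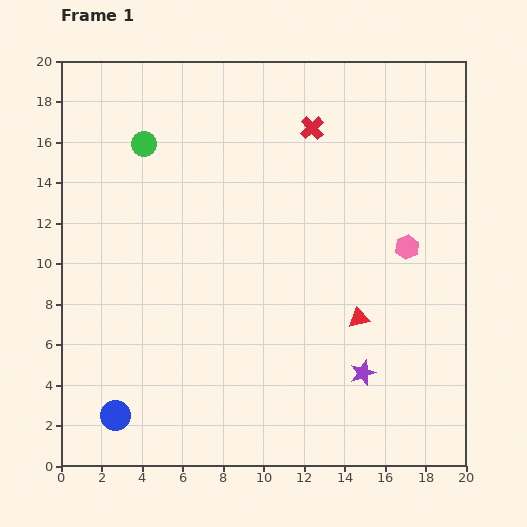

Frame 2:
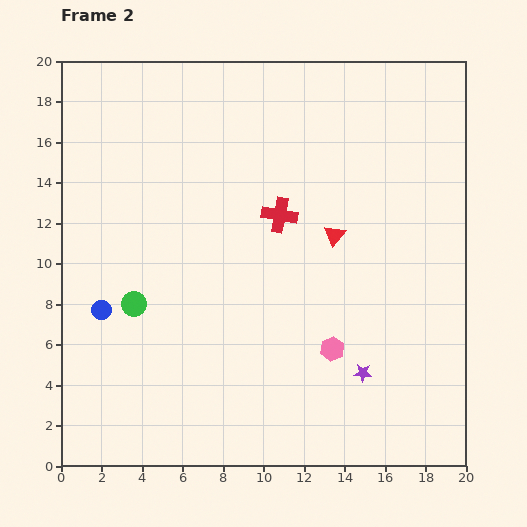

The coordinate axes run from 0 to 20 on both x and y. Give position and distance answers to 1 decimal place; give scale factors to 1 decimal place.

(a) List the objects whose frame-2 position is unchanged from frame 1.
the purple star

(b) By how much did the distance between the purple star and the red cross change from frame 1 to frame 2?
-3.6

Distance in frame 1: 12.4. Distance in frame 2: 8.8.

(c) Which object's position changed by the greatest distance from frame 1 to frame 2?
the green circle

(moved 7.9; next 6.2)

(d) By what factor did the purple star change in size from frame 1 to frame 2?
0.7×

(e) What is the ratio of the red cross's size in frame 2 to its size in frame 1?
1.5×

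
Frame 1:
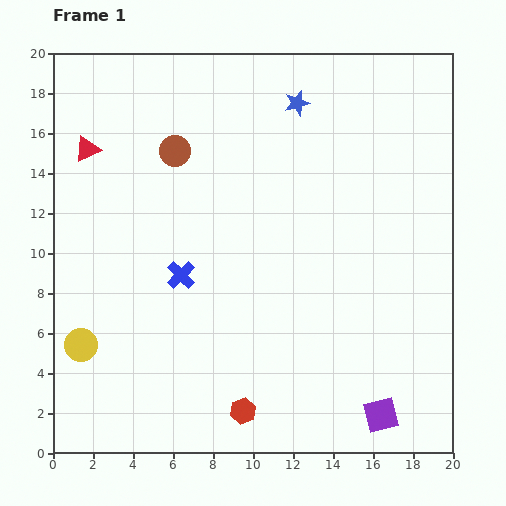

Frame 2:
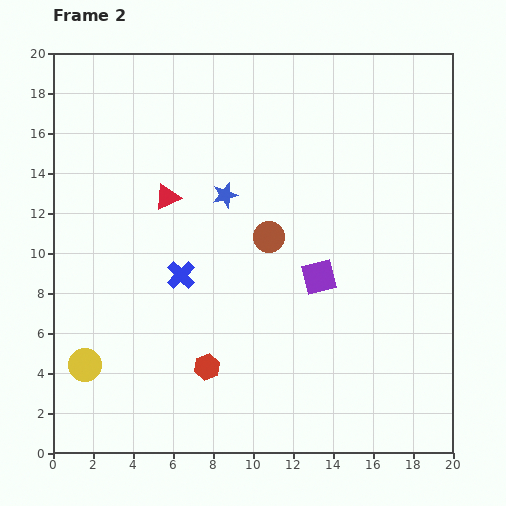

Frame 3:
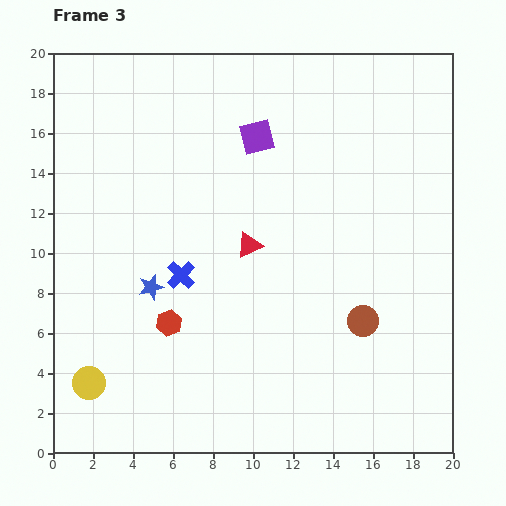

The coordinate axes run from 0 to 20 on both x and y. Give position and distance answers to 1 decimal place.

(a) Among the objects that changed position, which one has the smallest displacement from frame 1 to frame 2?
the yellow circle

(moved 1.0)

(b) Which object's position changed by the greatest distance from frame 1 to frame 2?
the purple square

(moved 7.6; next 6.4)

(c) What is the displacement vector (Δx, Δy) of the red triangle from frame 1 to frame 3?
(8.1, -4.8)

The red triangle was at (1.7, 15.2) in frame 1 and (9.8, 10.4) in frame 3.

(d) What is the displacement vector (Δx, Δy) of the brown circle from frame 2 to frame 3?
(4.7, -4.2)

The brown circle was at (10.8, 10.8) in frame 2 and (15.5, 6.6) in frame 3.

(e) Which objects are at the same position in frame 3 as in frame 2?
the blue cross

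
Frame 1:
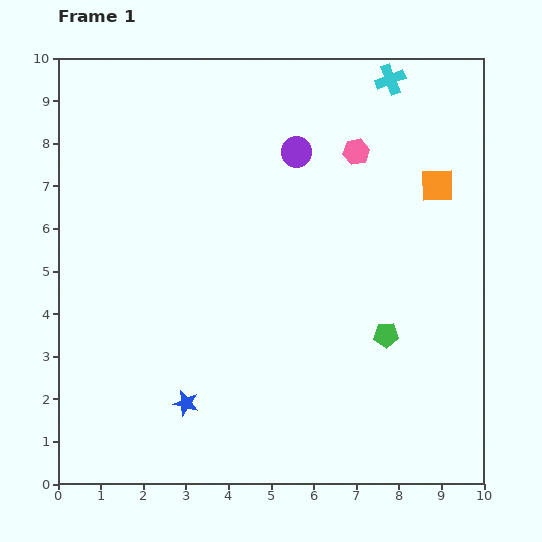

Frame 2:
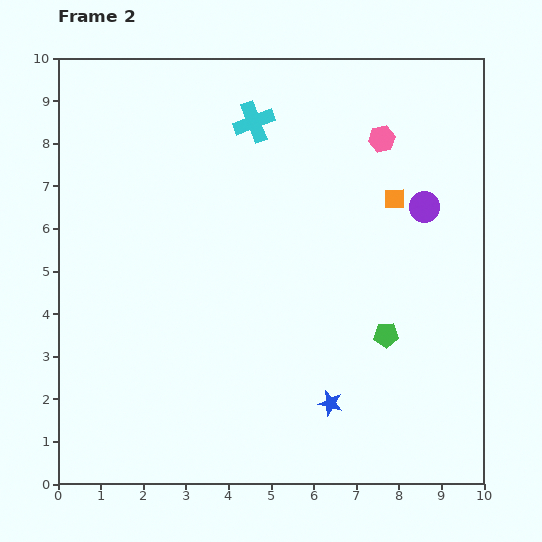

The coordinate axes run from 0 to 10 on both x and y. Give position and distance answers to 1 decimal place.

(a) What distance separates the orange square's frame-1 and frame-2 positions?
1.0

The orange square moved from (8.9, 7.0) to (7.9, 6.7), a distance of √(1.0² + 0.3²) ≈ 1.0.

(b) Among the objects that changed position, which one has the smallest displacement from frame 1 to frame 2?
the pink hexagon

(moved 0.7)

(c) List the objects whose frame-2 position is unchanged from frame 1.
the green pentagon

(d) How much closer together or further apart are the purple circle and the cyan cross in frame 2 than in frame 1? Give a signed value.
+1.7

Distance in frame 1: 2.8. Distance in frame 2: 4.5.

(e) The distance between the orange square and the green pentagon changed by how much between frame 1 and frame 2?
-0.5

Distance in frame 1: 3.7. Distance in frame 2: 3.2.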